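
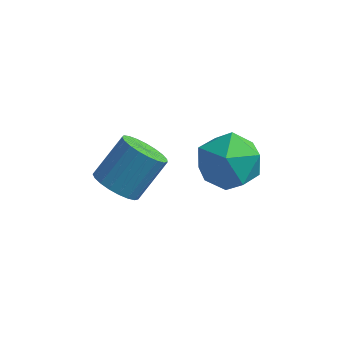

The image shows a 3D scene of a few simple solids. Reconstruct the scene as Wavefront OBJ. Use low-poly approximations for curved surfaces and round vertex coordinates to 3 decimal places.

v -0.384 -1.878 -2.824
v 0.035 -1.43 -3.413
v 0.622 -0.415 -2.225
v 0.204 -0.862 -1.636
v -0.277 -1.264 -3.402
v 0.311 -0.248 -2.214
v -0.607 -1.203 -3.291
v -0.019 -0.187 -2.102
v -0.898 -1.259 -3.099
v -0.311 -0.244 -1.91
v -1.101 -1.422 -2.859
v -0.513 -0.407 -1.671
v -1.179 -1.664 -2.614
v -0.592 -0.649 -1.425
v -1.12 -1.943 -2.404
v -0.532 -0.927 -1.216
v -0.934 -2.21 -2.268
v -0.346 -1.195 -1.08
v -0.652 -2.42 -2.228
v -0.065 -1.405 -1.039
v -0.324 -2.537 -2.29
v 0.263 -1.521 -1.102
v -0.007 -2.539 -2.446
v 0.581 -1.523 -1.257
v 0.246 -2.427 -2.666
v 0.833 -1.411 -1.478
v 0.389 -2.22 -2.914
v 0.977 -1.204 -1.726
v 0.399 -1.954 -3.146
v 0.987 -0.938 -1.958
v 0.274 -1.674 -3.323
v 0.861 -0.659 -2.135
v 2.912 -0.384 -1.871
v 3.448 -0.033 -0.895
v 2.632 -2.087 -1.105
v 3.168 -1.736 -0.129
v 2.126 -1.294 -0.414
v 2.299 -0.241 -0.888
v 3.781 -1.879 -1.112
v 3.954 -0.826 -1.586
v 3.985 -0.957 -0.426
v 2.962 -0.595 0.005
v 3.118 -1.525 -2.005
v 2.095 -1.163 -1.574
f 2 1 5
f 2 5 3
f 3 5 6
f 3 6 4
f 5 1 7
f 5 7 6
f 6 7 8
f 6 8 4
f 7 1 9
f 7 9 8
f 8 9 10
f 8 10 4
f 9 1 11
f 9 11 10
f 10 11 12
f 10 12 4
f 11 1 13
f 11 13 12
f 12 13 14
f 12 14 4
f 13 1 15
f 13 15 14
f 14 15 16
f 14 16 4
f 15 1 17
f 15 17 16
f 16 17 18
f 16 18 4
f 17 1 19
f 17 19 18
f 18 19 20
f 18 20 4
f 19 1 21
f 19 21 20
f 20 21 22
f 20 22 4
f 21 1 23
f 21 23 22
f 22 23 24
f 22 24 4
f 23 1 25
f 23 25 24
f 24 25 26
f 24 26 4
f 25 1 27
f 25 27 26
f 26 27 28
f 26 28 4
f 27 1 29
f 27 29 28
f 28 29 30
f 28 30 4
f 29 1 31
f 29 31 30
f 30 31 32
f 30 32 4
f 31 1 2
f 31 2 32
f 32 2 3
f 32 3 4
f 33 44 38
f 33 38 34
f 33 34 40
f 33 40 43
f 33 43 44
f 34 38 42
f 38 44 37
f 44 43 35
f 43 40 39
f 40 34 41
f 36 42 37
f 36 37 35
f 36 35 39
f 36 39 41
f 36 41 42
f 37 42 38
f 35 37 44
f 39 35 43
f 41 39 40
f 42 41 34



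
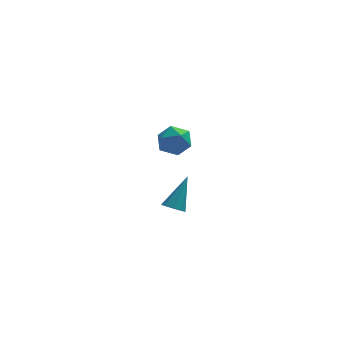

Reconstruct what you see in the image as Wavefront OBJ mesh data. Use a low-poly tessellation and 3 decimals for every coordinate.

v -1.497 -4.465 2.727
v -0.886 -4.593 2.511
v -0.683 -3.335 4.353
v -1.076 -4.17 2.312
v -1.513 -3.919 2.356
v -1.939 -3.988 2.617
v -2.107 -4.336 2.943
v -1.917 -4.759 3.142
v -1.481 -5.01 3.098
v -1.054 -4.942 2.837
v -1.81 3.393 3.37
v -1.243 3.47 2.438
v -0.617 2.25 4.002
v -0.05 2.327 3.07
v -0.096 3.179 3.754
v -0.834 3.886 3.363
v -1.026 1.834 3.077
v -1.764 2.541 2.686
v -0.758 2.507 2.257
v -0.184 3.338 2.675
v -1.676 2.382 3.765
v -1.102 3.213 4.183
f 2 1 4
f 2 4 3
f 4 1 5
f 4 5 3
f 5 1 6
f 5 6 3
f 6 1 7
f 6 7 3
f 7 1 8
f 7 8 3
f 8 1 9
f 8 9 3
f 9 1 10
f 9 10 3
f 10 1 2
f 10 2 3
f 11 22 16
f 11 16 12
f 11 12 18
f 11 18 21
f 11 21 22
f 12 16 20
f 16 22 15
f 22 21 13
f 21 18 17
f 18 12 19
f 14 20 15
f 14 15 13
f 14 13 17
f 14 17 19
f 14 19 20
f 15 20 16
f 13 15 22
f 17 13 21
f 19 17 18
f 20 19 12



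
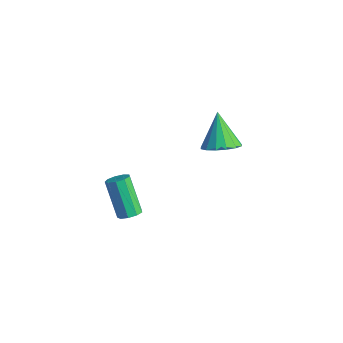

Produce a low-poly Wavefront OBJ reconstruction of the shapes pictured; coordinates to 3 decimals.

v -2.979 2.211 -1.381
v -2.242 1.9 -0.799
v -3.961 2.809 0.181
v -2.125 2.386 -0.912
v -2.238 2.825 -1.151
v -2.549 3.099 -1.452
v -2.975 3.136 -1.733
v -3.403 2.924 -1.921
v -3.717 2.522 -1.964
v -3.833 2.036 -1.851
v -3.721 1.596 -1.612
v -3.41 1.322 -1.311
v -2.983 1.285 -1.029
v -2.556 1.497 -0.842
v -2.129 -3.933 -1.653
v -1.779 -4.303 -1.356
v -2.92 -4.077 0.271
v -3.271 -3.707 -0.027
v -1.646 -3.924 -1.316
v -2.787 -3.698 0.311
v -1.739 -3.549 -1.433
v -2.88 -3.323 0.194
v -2.015 -3.354 -1.654
v -3.156 -3.128 -0.027
v -2.345 -3.43 -1.874
v -3.486 -3.204 -0.247
v -2.573 -3.741 -1.991
v -3.714 -3.515 -0.364
v -2.594 -4.142 -1.951
v -3.735 -3.916 -0.324
v -2.398 -4.445 -1.771
v -3.539 -4.219 -0.144
v -2.076 -4.509 -1.536
v -3.217 -4.283 0.091
f 2 1 4
f 2 4 3
f 4 1 5
f 4 5 3
f 5 1 6
f 5 6 3
f 6 1 7
f 6 7 3
f 7 1 8
f 7 8 3
f 8 1 9
f 8 9 3
f 9 1 10
f 9 10 3
f 10 1 11
f 10 11 3
f 11 1 12
f 11 12 3
f 12 1 13
f 12 13 3
f 13 1 14
f 13 14 3
f 14 1 2
f 14 2 3
f 16 15 19
f 16 19 17
f 17 19 20
f 17 20 18
f 19 15 21
f 19 21 20
f 20 21 22
f 20 22 18
f 21 15 23
f 21 23 22
f 22 23 24
f 22 24 18
f 23 15 25
f 23 25 24
f 24 25 26
f 24 26 18
f 25 15 27
f 25 27 26
f 26 27 28
f 26 28 18
f 27 15 29
f 27 29 28
f 28 29 30
f 28 30 18
f 29 15 31
f 29 31 30
f 30 31 32
f 30 32 18
f 31 15 33
f 31 33 32
f 32 33 34
f 32 34 18
f 33 15 16
f 33 16 34
f 34 16 17
f 34 17 18



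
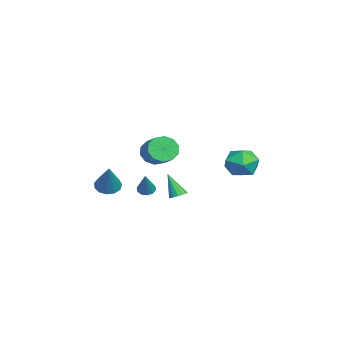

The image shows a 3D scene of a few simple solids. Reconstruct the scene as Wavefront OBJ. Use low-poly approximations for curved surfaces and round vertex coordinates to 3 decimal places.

v 1.172 0.596 -1.517
v 1.667 0.577 -1.358
v 0.708 0.024 -0.143
v 1.58 0.821 -1.286
v 1.384 1.005 -1.276
v 1.131 1.08 -1.33
v 0.889 1.024 -1.435
v 0.723 0.855 -1.562
v 0.678 0.616 -1.677
v 0.765 0.371 -1.749
v 0.961 0.187 -1.759
v 1.214 0.113 -1.705
v 1.455 0.168 -1.6
v 1.621 0.338 -1.473
v -1.719 4.809 -0.431
v -0.914 4.854 0.324
v -1.606 3.026 -0.444
v -0.801 3.071 0.311
v -1.834 3.346 0.588
v -1.903 4.448 0.596
v -0.617 3.432 -0.716
v -0.686 4.534 -0.708
v -0.233 4.003 0.147
v -0.985 3.95 0.953
v -1.535 3.93 -1.073
v -2.287 3.877 -0.267
v -2.481 -1.208 -2.516
v -2.169 -0.839 -2.735
v -1.499 -1.232 -1.164
v -2.402 -0.686 -2.563
v -2.665 -0.732 -2.373
v -2.857 -0.959 -2.237
v -2.906 -1.282 -2.208
v -2.792 -1.576 -2.296
v -2.559 -1.73 -2.468
v -2.296 -1.684 -2.658
v -2.104 -1.456 -2.794
v -2.055 -1.134 -2.823
v -0.626 -3.187 -1.508
v -0.011 -3.217 -1.936
v 0.546 -3.053 0.168
v -0.11 -2.808 -1.899
v -0.373 -2.519 -1.738
v -0.717 -2.442 -1.504
v -1.031 -2.602 -1.271
v -1.217 -2.947 -1.114
v -1.216 -3.368 -1.082
v -1.027 -3.732 -1.185
v -0.711 -3.922 -1.391
v -0.368 -3.879 -1.634
v -0.107 -3.616 -1.837
v 2.638 -0.555 2.154
v 3.089 -1.058 1.656
v 4.354 -0.609 2.347
v 3.902 -0.105 2.846
v 3.051 -0.596 1.424
v 4.316 -0.146 2.116
v 2.855 -0.117 1.471
v 4.12 0.333 2.163
v 2.576 0.194 1.779
v 3.841 0.644 2.471
v 2.321 0.219 2.231
v 3.586 0.669 2.922
v 2.186 -0.051 2.653
v 3.451 0.398 3.344
v 2.224 -0.514 2.884
v 3.489 -0.064 3.576
v 2.42 -0.993 2.837
v 3.685 -0.543 3.529
v 2.699 -1.304 2.529
v 3.964 -0.854 3.221
v 2.954 -1.329 2.078
v 4.219 -0.879 2.769
f 2 1 4
f 2 4 3
f 4 1 5
f 4 5 3
f 5 1 6
f 5 6 3
f 6 1 7
f 6 7 3
f 7 1 8
f 7 8 3
f 8 1 9
f 8 9 3
f 9 1 10
f 9 10 3
f 10 1 11
f 10 11 3
f 11 1 12
f 11 12 3
f 12 1 13
f 12 13 3
f 13 1 14
f 13 14 3
f 14 1 2
f 14 2 3
f 15 26 20
f 15 20 16
f 15 16 22
f 15 22 25
f 15 25 26
f 16 20 24
f 20 26 19
f 26 25 17
f 25 22 21
f 22 16 23
f 18 24 19
f 18 19 17
f 18 17 21
f 18 21 23
f 18 23 24
f 19 24 20
f 17 19 26
f 21 17 25
f 23 21 22
f 24 23 16
f 28 27 30
f 28 30 29
f 30 27 31
f 30 31 29
f 31 27 32
f 31 32 29
f 32 27 33
f 32 33 29
f 33 27 34
f 33 34 29
f 34 27 35
f 34 35 29
f 35 27 36
f 35 36 29
f 36 27 37
f 36 37 29
f 37 27 38
f 37 38 29
f 38 27 28
f 38 28 29
f 40 39 42
f 40 42 41
f 42 39 43
f 42 43 41
f 43 39 44
f 43 44 41
f 44 39 45
f 44 45 41
f 45 39 46
f 45 46 41
f 46 39 47
f 46 47 41
f 47 39 48
f 47 48 41
f 48 39 49
f 48 49 41
f 49 39 50
f 49 50 41
f 50 39 51
f 50 51 41
f 51 39 40
f 51 40 41
f 53 52 56
f 53 56 54
f 54 56 57
f 54 57 55
f 56 52 58
f 56 58 57
f 57 58 59
f 57 59 55
f 58 52 60
f 58 60 59
f 59 60 61
f 59 61 55
f 60 52 62
f 60 62 61
f 61 62 63
f 61 63 55
f 62 52 64
f 62 64 63
f 63 64 65
f 63 65 55
f 64 52 66
f 64 66 65
f 65 66 67
f 65 67 55
f 66 52 68
f 66 68 67
f 67 68 69
f 67 69 55
f 68 52 70
f 68 70 69
f 69 70 71
f 69 71 55
f 70 52 72
f 70 72 71
f 71 72 73
f 71 73 55
f 72 52 53
f 72 53 73
f 73 53 54
f 73 54 55



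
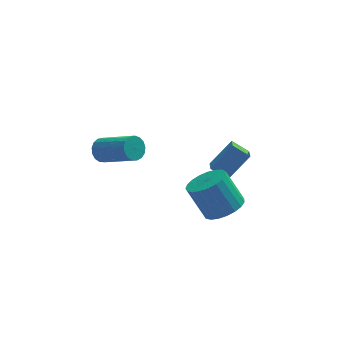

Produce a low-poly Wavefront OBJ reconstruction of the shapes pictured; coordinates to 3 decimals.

v -4.558 -0.589 0.725
v -4.032 -0.232 0.432
v -2.595 -1.474 1.503
v -3.122 -1.831 1.795
v -4.096 -0.063 0.715
v -2.659 -1.305 1.785
v -4.267 -0.015 0.999
v -2.83 -1.257 2.069
v -4.504 -0.098 1.221
v -3.067 -1.34 2.291
v -4.753 -0.294 1.329
v -3.316 -1.536 2.399
v -4.958 -0.557 1.299
v -3.521 -1.799 2.369
v -5.072 -0.828 1.137
v -3.635 -2.07 2.207
v -5.067 -1.044 0.881
v -3.63 -2.286 1.951
v -4.947 -1.155 0.589
v -3.51 -2.397 1.659
v -4.737 -1.137 0.328
v -3.3 -2.379 1.398
v -4.486 -0.994 0.158
v -3.049 -2.236 1.229
v -4.252 -0.758 0.118
v -2.815 -1.999 1.189
v -4.088 -0.483 0.217
v -2.651 -1.724 1.287
v 0.96 -3.145 -1.908
v 1.922 -2.905 -1.506
v 1.102 -2.356 0.129
v 0.14 -2.595 -0.272
v 1.803 -2.521 -1.695
v 0.983 -1.971 -0.06
v 1.537 -2.244 -1.921
v 0.718 -1.694 -0.286
v 1.172 -2.123 -2.145
v 0.352 -1.574 -0.509
v 0.77 -2.179 -2.327
v -0.049 -1.629 -0.692
v 0.401 -2.402 -2.437
v -0.418 -1.852 -0.802
v 0.129 -2.753 -2.456
v -0.691 -2.203 -0.821
v -0 -3.172 -2.38
v -0.82 -2.622 -0.744
v 0.037 -3.586 -2.222
v -0.783 -3.037 -0.586
v 0.234 -3.924 -2.009
v -0.586 -3.375 -0.374
v 0.556 -4.127 -1.78
v -0.264 -3.578 -0.144
v 0.948 -4.161 -1.572
v 0.129 -3.611 0.063
v 1.342 -4.018 -1.422
v 0.523 -3.469 0.213
v 1.67 -3.725 -1.357
v 0.851 -3.175 0.279
v 1.875 -3.331 -1.386
v 1.056 -2.782 0.249
v 1.805 2.2 -4.087
v 1.741 1.347 -3.748
v 0.963 2.515 -3.454
v 0.899 1.662 -3.115
v 2.961 2.638 -2.765
v 2.897 1.785 -2.426
v 2.119 2.953 -2.132
v 2.055 2.1 -1.793
f 2 1 5
f 2 5 3
f 3 5 6
f 3 6 4
f 5 1 7
f 5 7 6
f 6 7 8
f 6 8 4
f 7 1 9
f 7 9 8
f 8 9 10
f 8 10 4
f 9 1 11
f 9 11 10
f 10 11 12
f 10 12 4
f 11 1 13
f 11 13 12
f 12 13 14
f 12 14 4
f 13 1 15
f 13 15 14
f 14 15 16
f 14 16 4
f 15 1 17
f 15 17 16
f 16 17 18
f 16 18 4
f 17 1 19
f 17 19 18
f 18 19 20
f 18 20 4
f 19 1 21
f 19 21 20
f 20 21 22
f 20 22 4
f 21 1 23
f 21 23 22
f 22 23 24
f 22 24 4
f 23 1 25
f 23 25 24
f 24 25 26
f 24 26 4
f 25 1 27
f 25 27 26
f 26 27 28
f 26 28 4
f 27 1 2
f 27 2 28
f 28 2 3
f 28 3 4
f 30 29 33
f 30 33 31
f 31 33 34
f 31 34 32
f 33 29 35
f 33 35 34
f 34 35 36
f 34 36 32
f 35 29 37
f 35 37 36
f 36 37 38
f 36 38 32
f 37 29 39
f 37 39 38
f 38 39 40
f 38 40 32
f 39 29 41
f 39 41 40
f 40 41 42
f 40 42 32
f 41 29 43
f 41 43 42
f 42 43 44
f 42 44 32
f 43 29 45
f 43 45 44
f 44 45 46
f 44 46 32
f 45 29 47
f 45 47 46
f 46 47 48
f 46 48 32
f 47 29 49
f 47 49 48
f 48 49 50
f 48 50 32
f 49 29 51
f 49 51 50
f 50 51 52
f 50 52 32
f 51 29 53
f 51 53 52
f 52 53 54
f 52 54 32
f 53 29 55
f 53 55 54
f 54 55 56
f 54 56 32
f 55 29 57
f 55 57 56
f 56 57 58
f 56 58 32
f 57 29 59
f 57 59 58
f 58 59 60
f 58 60 32
f 59 29 30
f 59 30 60
f 60 30 31
f 60 31 32
f 62 64 61
f 65 62 61
f 61 64 63
f 63 65 61
f 62 68 64
f 66 62 65
f 66 68 62
f 64 68 63
f 67 65 63
f 63 68 67
f 67 66 65
f 68 66 67



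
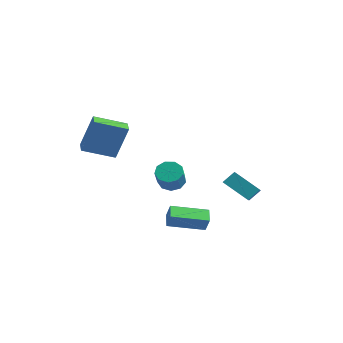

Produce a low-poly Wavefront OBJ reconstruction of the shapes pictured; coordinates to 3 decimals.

v -0.255 -2.197 -2.322
v 0.197 -2.286 -1.491
v -0.927 -1.691 -1.902
v -0.475 -1.78 -1.071
v 0.795 -0.48 -2.709
v 1.247 -0.569 -1.878
v 0.123 0.026 -2.289
v 0.575 -0.063 -1.458
v -4.26 -4.65 2.406
v -3.754 -4.16 4.448
v -5.077 -4.134 2.485
v -4.571 -3.644 4.527
v -3.349 -3.116 1.813
v -2.843 -2.626 3.855
v -4.166 -2.6 1.892
v -3.66 -2.11 3.934
v -2.836 0.156 -0.449
v -2.244 0.641 -0.529
v -1.452 -0.15 0.529
v -2.044 -0.636 0.609
v -2.57 0.816 -0.154
v -1.778 0.024 0.904
v -3.021 0.681 0.083
v -2.229 -0.111 1.14
v -3.385 0.301 0.071
v -2.593 -0.491 1.128
v -3.492 -0.148 -0.184
v -2.7 -0.939 0.873
v -3.292 -0.454 -0.563
v -2.5 -1.245 0.494
v -2.879 -0.475 -0.889
v -2.087 -1.266 0.169
v -2.445 -0.201 -1.008
v -1.653 -0.992 0.049
v -2.195 0.24 -0.866
v -1.402 -0.551 0.191
v -0.55 1.76 -0.264
v -0.346 2.387 0.379
v -1.665 2.778 -0.904
v -1.462 3.405 -0.262
v 0.702 2.455 -1.338
v 0.905 3.082 -0.696
v -0.414 3.473 -1.979
v -0.21 4.1 -1.336
f 2 4 1
f 5 2 1
f 1 4 3
f 3 5 1
f 2 8 4
f 6 2 5
f 6 8 2
f 4 8 3
f 7 5 3
f 3 8 7
f 7 6 5
f 8 6 7
f 10 12 9
f 13 10 9
f 9 12 11
f 11 13 9
f 10 16 12
f 14 10 13
f 14 16 10
f 12 16 11
f 15 13 11
f 11 16 15
f 15 14 13
f 16 14 15
f 18 17 21
f 18 21 19
f 19 21 22
f 19 22 20
f 21 17 23
f 21 23 22
f 22 23 24
f 22 24 20
f 23 17 25
f 23 25 24
f 24 25 26
f 24 26 20
f 25 17 27
f 25 27 26
f 26 27 28
f 26 28 20
f 27 17 29
f 27 29 28
f 28 29 30
f 28 30 20
f 29 17 31
f 29 31 30
f 30 31 32
f 30 32 20
f 31 17 33
f 31 33 32
f 32 33 34
f 32 34 20
f 33 17 35
f 33 35 34
f 34 35 36
f 34 36 20
f 35 17 18
f 35 18 36
f 36 18 19
f 36 19 20
f 38 40 37
f 41 38 37
f 37 40 39
f 39 41 37
f 38 44 40
f 42 38 41
f 42 44 38
f 40 44 39
f 43 41 39
f 39 44 43
f 43 42 41
f 44 42 43



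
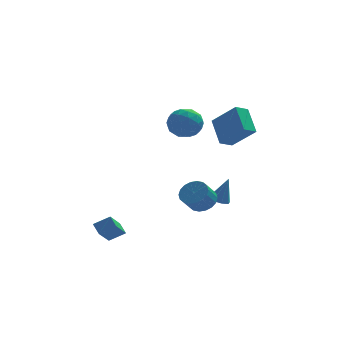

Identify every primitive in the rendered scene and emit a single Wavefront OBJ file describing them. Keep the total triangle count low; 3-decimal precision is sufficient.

v 0.281 0.505 4.151
v 0.688 1.024 3.253
v 1.012 -1.044 3.587
v 1.419 -0.525 2.689
v 1.831 -0.297 3.699
v 1.38 0.66 4.048
v 0.32 -0.68 2.792
v -0.131 0.277 3.141
v 0.713 0.292 2.413
v 1.647 0.528 2.974
v 0.053 -0.548 3.866
v 0.987 -0.312 4.427
v 0.42 0.901 3.751
v 1.28 -0.921 3.089
v 1.522 -0.787 3.682
v 1.761 -0.482 3.155
v 0.827 0.687 4.219
v 1.066 0.992 3.691
v 1.738 0.215 3.953
v 0.634 -1.012 3.149
v 0.873 -0.707 2.621
v -0.061 0.462 3.685
v 0.178 0.767 3.158
v -0.038 -0.235 2.887
v 0.674 0.775 2.73
v 1.104 -0.135 2.399
v 0.458 -0.227 2.459
v 0.193 0.336 2.664
v 1.223 0.914 3.059
v 1.653 0.004 2.728
v 1.895 0.137 3.322
v 1.63 0.7 3.527
v 1.238 0.484 2.566
v 0.047 -0.024 4.112
v 0.477 -0.934 3.781
v 0.07 -0.72 3.313
v -0.195 -0.157 3.518
v 0.596 0.115 4.441
v 1.026 -0.795 4.11
v 1.507 -0.356 4.176
v 1.242 0.207 4.381
v 0.462 -0.504 4.274
v 2.904 1.689 -3.4
v 3.426 1.279 -3.551
v 3.476 1.811 -1.76
v 3.538 1.781 -3.627
v 3.28 2.229 -3.571
v 2.801 2.361 -3.414
v 2.383 2.098 -3.248
v 2.271 1.596 -3.172
v 2.529 1.148 -3.228
v 3.008 1.017 -3.385
v 1.697 -2.337 -1.634
v 2.147 -3.078 -1.876
v 1.592 -3.704 -0.988
v 1.143 -2.963 -0.746
v 2.39 -2.911 -1.606
v 1.835 -3.537 -0.717
v 2.497 -2.63 -1.341
v 1.942 -3.255 -0.453
v 2.445 -2.29 -1.134
v 1.89 -2.916 -0.246
v 2.245 -1.96 -1.027
v 1.69 -2.586 -0.139
v 1.936 -1.705 -1.039
v 1.381 -2.331 -0.151
v 1.581 -1.575 -1.17
v 1.026 -2.201 -0.282
v 1.248 -1.596 -1.392
v 0.693 -2.222 -0.504
v 1.005 -1.763 -1.663
v 0.45 -2.389 -0.774
v 0.898 -2.045 -1.927
v 0.343 -2.67 -1.039
v 0.95 -2.384 -2.134
v 0.395 -3.01 -1.246
v 1.15 -2.714 -2.241
v 0.595 -3.34 -1.353
v 1.459 -2.969 -2.229
v 0.904 -3.595 -1.341
v 1.814 -3.099 -2.098
v 1.259 -3.725 -1.21
v -3.503 -1.464 -5.069
v -4.058 -2.845 -3.888
v -3.823 -0.903 -4.563
v -4.377 -2.285 -3.382
v -2.543 -1.395 -4.538
v -3.097 -2.777 -3.357
v -2.862 -0.835 -4.032
v -3.417 -2.216 -2.851
v 3.056 3.298 0.526
v 4.381 2.409 1.937
v 2.691 4.763 1.792
v 4.015 3.874 3.203
v 3.825 3.826 0.137
v 5.149 2.937 1.548
v 3.459 5.291 1.403
v 4.784 4.402 2.814
f 1 38 17
f 38 12 41
f 17 41 6
f 38 41 17
f 1 17 13
f 17 6 18
f 13 18 2
f 17 18 13
f 1 13 22
f 13 2 23
f 22 23 8
f 13 23 22
f 1 22 34
f 22 8 37
f 34 37 11
f 22 37 34
f 1 34 38
f 34 11 42
f 38 42 12
f 34 42 38
f 2 18 29
f 18 6 32
f 29 32 10
f 18 32 29
f 6 41 19
f 41 12 40
f 19 40 5
f 41 40 19
f 12 42 39
f 42 11 35
f 39 35 3
f 42 35 39
f 11 37 36
f 37 8 24
f 36 24 7
f 37 24 36
f 8 23 28
f 23 2 25
f 28 25 9
f 23 25 28
f 4 30 16
f 30 10 31
f 16 31 5
f 30 31 16
f 4 16 14
f 16 5 15
f 14 15 3
f 16 15 14
f 4 14 21
f 14 3 20
f 21 20 7
f 14 20 21
f 4 21 26
f 21 7 27
f 26 27 9
f 21 27 26
f 4 26 30
f 26 9 33
f 30 33 10
f 26 33 30
f 5 31 19
f 31 10 32
f 19 32 6
f 31 32 19
f 3 15 39
f 15 5 40
f 39 40 12
f 15 40 39
f 7 20 36
f 20 3 35
f 36 35 11
f 20 35 36
f 9 27 28
f 27 7 24
f 28 24 8
f 27 24 28
f 10 33 29
f 33 9 25
f 29 25 2
f 33 25 29
f 44 43 46
f 44 46 45
f 46 43 47
f 46 47 45
f 47 43 48
f 47 48 45
f 48 43 49
f 48 49 45
f 49 43 50
f 49 50 45
f 50 43 51
f 50 51 45
f 51 43 52
f 51 52 45
f 52 43 44
f 52 44 45
f 54 53 57
f 54 57 55
f 55 57 58
f 55 58 56
f 57 53 59
f 57 59 58
f 58 59 60
f 58 60 56
f 59 53 61
f 59 61 60
f 60 61 62
f 60 62 56
f 61 53 63
f 61 63 62
f 62 63 64
f 62 64 56
f 63 53 65
f 63 65 64
f 64 65 66
f 64 66 56
f 65 53 67
f 65 67 66
f 66 67 68
f 66 68 56
f 67 53 69
f 67 69 68
f 68 69 70
f 68 70 56
f 69 53 71
f 69 71 70
f 70 71 72
f 70 72 56
f 71 53 73
f 71 73 72
f 72 73 74
f 72 74 56
f 73 53 75
f 73 75 74
f 74 75 76
f 74 76 56
f 75 53 77
f 75 77 76
f 76 77 78
f 76 78 56
f 77 53 79
f 77 79 78
f 78 79 80
f 78 80 56
f 79 53 81
f 79 81 80
f 80 81 82
f 80 82 56
f 81 53 54
f 81 54 82
f 82 54 55
f 82 55 56
f 84 86 83
f 87 84 83
f 83 86 85
f 85 87 83
f 84 90 86
f 88 84 87
f 88 90 84
f 86 90 85
f 89 87 85
f 85 90 89
f 89 88 87
f 90 88 89
f 92 94 91
f 95 92 91
f 91 94 93
f 93 95 91
f 92 98 94
f 96 92 95
f 96 98 92
f 94 98 93
f 97 95 93
f 93 98 97
f 97 96 95
f 98 96 97



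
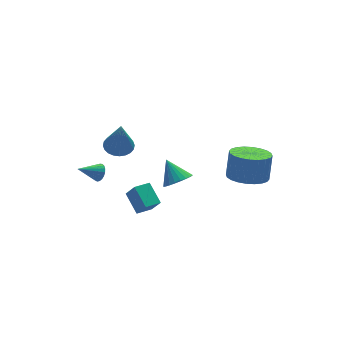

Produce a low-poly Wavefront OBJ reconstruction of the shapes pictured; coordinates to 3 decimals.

v -2.306 3.368 -1.076
v -2.063 3.757 -0.755
v -3.454 3.532 -0.404
v -2.147 3.885 -0.931
v -2.259 3.923 -1.132
v -2.379 3.865 -1.323
v -2.486 3.721 -1.471
v -2.562 3.516 -1.551
v -2.594 3.285 -1.549
v -2.576 3.069 -1.465
v -2.511 2.904 -1.313
v -2.411 2.82 -1.121
v -2.293 2.83 -0.921
v -2.176 2.933 -0.747
v -2.083 3.111 -0.631
v -2.027 3.334 -0.591
v -2.02 3.563 -0.635
v -2.076 1.425 2.672
v -1.333 1.71 2.753
v -2.124 1.015 4.568
v -1.503 1.967 2.804
v -1.76 2.141 2.835
v -2.065 2.206 2.841
v -2.372 2.153 2.822
v -2.634 1.988 2.779
v -2.81 1.737 2.721
v -2.875 1.439 2.655
v -2.819 1.139 2.591
v -2.649 0.882 2.54
v -2.392 0.708 2.509
v -2.086 0.643 2.503
v -1.78 0.697 2.523
v -1.518 0.861 2.565
v -1.341 1.112 2.623
v -1.276 1.41 2.689
v -1.896 -0.122 -1.767
v -1.658 -0.661 -0.863
v -1.929 1.034 -1.069
v -1.69 0.494 -0.165
v -0.97 0.006 -1.935
v -0.731 -0.534 -1.031
v -1.002 1.161 -1.237
v -0.764 0.622 -0.333
v 2.573 -3.539 2.142
v 3.431 -3.02 1.743
v 3.826 -2.601 3.139
v 2.967 -3.121 3.538
v 3.14 -2.716 1.735
v 3.535 -2.297 3.131
v 2.762 -2.537 1.788
v 3.157 -2.118 3.184
v 2.355 -2.511 1.895
v 2.75 -2.092 3.291
v 1.982 -2.641 2.04
v 2.377 -2.222 3.436
v 1.698 -2.908 2.2
v 2.093 -2.49 3.596
v 1.548 -3.271 2.352
v 1.942 -2.853 3.748
v 1.553 -3.675 2.471
v 1.948 -3.257 3.867
v 1.714 -4.059 2.541
v 2.109 -3.64 3.937
v 2.005 -4.363 2.549
v 2.4 -3.944 3.945
v 2.383 -4.542 2.496
v 2.778 -4.123 3.892
v 2.79 -4.568 2.389
v 3.185 -4.149 3.785
v 3.163 -4.438 2.244
v 3.558 -4.019 3.64
v 3.447 -4.17 2.084
v 3.842 -3.752 3.48
v 3.598 -3.807 1.932
v 3.992 -3.389 3.328
v 3.592 -3.403 1.813
v 3.987 -2.985 3.209
v 0.278 -0.512 0.314
v 0.952 -0.117 0.033
v 0.122 0.472 1.326
v 0.718 0.025 -0.14
v 0.418 0.085 -0.245
v 0.096 0.054 -0.265
v -0.198 -0.063 -0.196
v -0.42 -0.249 -0.05
v -0.535 -0.474 0.152
v -0.526 -0.706 0.378
v -0.395 -0.908 0.595
v -0.162 -1.049 0.769
v 0.139 -1.109 0.874
v 0.46 -1.078 0.893
v 0.754 -0.961 0.824
v 0.976 -0.775 0.678
v 1.091 -0.55 0.477
v 1.083 -0.318 0.25
f 2 1 4
f 2 4 3
f 4 1 5
f 4 5 3
f 5 1 6
f 5 6 3
f 6 1 7
f 6 7 3
f 7 1 8
f 7 8 3
f 8 1 9
f 8 9 3
f 9 1 10
f 9 10 3
f 10 1 11
f 10 11 3
f 11 1 12
f 11 12 3
f 12 1 13
f 12 13 3
f 13 1 14
f 13 14 3
f 14 1 15
f 14 15 3
f 15 1 16
f 15 16 3
f 16 1 17
f 16 17 3
f 17 1 2
f 17 2 3
f 19 18 21
f 19 21 20
f 21 18 22
f 21 22 20
f 22 18 23
f 22 23 20
f 23 18 24
f 23 24 20
f 24 18 25
f 24 25 20
f 25 18 26
f 25 26 20
f 26 18 27
f 26 27 20
f 27 18 28
f 27 28 20
f 28 18 29
f 28 29 20
f 29 18 30
f 29 30 20
f 30 18 31
f 30 31 20
f 31 18 32
f 31 32 20
f 32 18 33
f 32 33 20
f 33 18 34
f 33 34 20
f 34 18 35
f 34 35 20
f 35 18 19
f 35 19 20
f 37 39 36
f 40 37 36
f 36 39 38
f 38 40 36
f 37 43 39
f 41 37 40
f 41 43 37
f 39 43 38
f 42 40 38
f 38 43 42
f 42 41 40
f 43 41 42
f 45 44 48
f 45 48 46
f 46 48 49
f 46 49 47
f 48 44 50
f 48 50 49
f 49 50 51
f 49 51 47
f 50 44 52
f 50 52 51
f 51 52 53
f 51 53 47
f 52 44 54
f 52 54 53
f 53 54 55
f 53 55 47
f 54 44 56
f 54 56 55
f 55 56 57
f 55 57 47
f 56 44 58
f 56 58 57
f 57 58 59
f 57 59 47
f 58 44 60
f 58 60 59
f 59 60 61
f 59 61 47
f 60 44 62
f 60 62 61
f 61 62 63
f 61 63 47
f 62 44 64
f 62 64 63
f 63 64 65
f 63 65 47
f 64 44 66
f 64 66 65
f 65 66 67
f 65 67 47
f 66 44 68
f 66 68 67
f 67 68 69
f 67 69 47
f 68 44 70
f 68 70 69
f 69 70 71
f 69 71 47
f 70 44 72
f 70 72 71
f 71 72 73
f 71 73 47
f 72 44 74
f 72 74 73
f 73 74 75
f 73 75 47
f 74 44 76
f 74 76 75
f 75 76 77
f 75 77 47
f 76 44 45
f 76 45 77
f 77 45 46
f 77 46 47
f 79 78 81
f 79 81 80
f 81 78 82
f 81 82 80
f 82 78 83
f 82 83 80
f 83 78 84
f 83 84 80
f 84 78 85
f 84 85 80
f 85 78 86
f 85 86 80
f 86 78 87
f 86 87 80
f 87 78 88
f 87 88 80
f 88 78 89
f 88 89 80
f 89 78 90
f 89 90 80
f 90 78 91
f 90 91 80
f 91 78 92
f 91 92 80
f 92 78 93
f 92 93 80
f 93 78 94
f 93 94 80
f 94 78 95
f 94 95 80
f 95 78 79
f 95 79 80



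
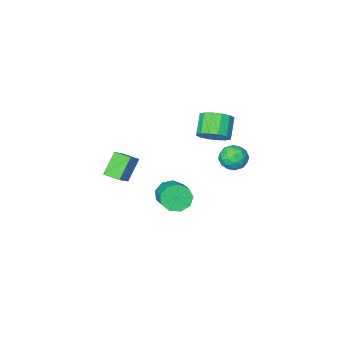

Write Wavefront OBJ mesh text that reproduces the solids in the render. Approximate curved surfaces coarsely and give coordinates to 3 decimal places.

v -2.563 1.225 3.319
v -1.872 0.468 3.218
v -2.606 -0.342 4.26
v -3.297 0.415 4.361
v -1.676 0.783 3.601
v -2.411 -0.027 4.643
v -1.718 1.216 3.909
v -2.453 0.407 4.95
v -1.986 1.652 4.058
v -2.721 0.843 5.1
v -2.409 1.974 4.01
v -3.144 1.164 5.051
v -2.873 2.094 3.776
v -3.608 1.285 4.818
v -3.254 1.982 3.42
v -3.988 1.172 4.462
v -3.449 1.667 3.037
v -4.184 0.857 4.079
v -3.407 1.233 2.73
v -4.142 0.424 3.771
v -3.139 0.797 2.58
v -3.874 -0.012 3.622
v -2.716 0.476 2.629
v -3.451 -0.334 3.67
v -2.252 0.355 2.862
v -2.987 -0.454 3.904
v 0.125 0.984 -0.787
v 0.434 0.457 -0.046
v 1.064 2.109 0.867
v 0.755 2.636 0.127
v 0.912 0.521 -0.491
v 1.542 2.173 0.422
v 1.023 0.801 -1.075
v 1.652 2.453 -0.161
v 0.713 1.167 -1.523
v 1.342 2.819 -0.61
v 0.128 1.448 -1.627
v 0.758 3.1 -0.714
v -0.458 1.511 -1.338
v 0.172 3.163 -0.424
v -0.771 1.328 -0.791
v -0.142 2.98 0.123
v -0.665 0.984 -0.242
v -0.035 2.636 0.672
v -0.189 0.64 0.052
v 0.441 2.292 0.966
v 2.395 1.301 3.224
v 3.319 1.974 4.1
v 3.337 1.684 1.937
v 4.261 2.357 2.814
v 2.919 0.423 3.346
v 3.843 1.096 4.223
v 3.861 0.806 2.06
v 4.785 1.479 2.936
v -3.908 2.245 1.028
v -3.267 1.718 0.573
v -4.493 0.982 1.667
v -3.852 0.455 1.212
v -3.579 1.035 1.908
v -3.218 1.816 1.513
v -4.542 0.884 0.727
v -4.181 1.665 0.332
v -3.659 0.877 0.387
v -3.064 0.971 1.116
v -4.696 1.729 1.124
v -4.101 1.823 1.853
v -3.537 2.092 0.745
v -4.223 0.608 1.495
v -4.063 0.949 1.905
v -3.686 0.639 1.637
v -3.507 2.15 1.297
v -3.131 1.84 1.029
v -3.314 1.439 1.814
v -4.629 0.86 1.211
v -4.253 0.55 0.943
v -4.074 2.061 0.603
v -3.697 1.751 0.335
v -4.446 1.261 0.426
v -3.39 1.288 0.367
v -3.734 0.546 0.743
v -4.139 0.798 0.458
v -3.927 1.257 0.226
v -3.04 1.343 0.796
v -3.384 0.601 1.172
v -3.223 0.942 1.581
v -3.011 1.401 1.349
v -3.271 0.849 0.687
v -4.376 2.099 1.068
v -4.72 1.357 1.444
v -4.749 1.299 0.891
v -4.537 1.758 0.659
v -4.026 2.154 1.497
v -4.37 1.412 1.873
v -3.833 1.443 2.014
v -3.621 1.902 1.782
v -4.489 1.851 1.553
f 2 1 5
f 2 5 3
f 3 5 6
f 3 6 4
f 5 1 7
f 5 7 6
f 6 7 8
f 6 8 4
f 7 1 9
f 7 9 8
f 8 9 10
f 8 10 4
f 9 1 11
f 9 11 10
f 10 11 12
f 10 12 4
f 11 1 13
f 11 13 12
f 12 13 14
f 12 14 4
f 13 1 15
f 13 15 14
f 14 15 16
f 14 16 4
f 15 1 17
f 15 17 16
f 16 17 18
f 16 18 4
f 17 1 19
f 17 19 18
f 18 19 20
f 18 20 4
f 19 1 21
f 19 21 20
f 20 21 22
f 20 22 4
f 21 1 23
f 21 23 22
f 22 23 24
f 22 24 4
f 23 1 25
f 23 25 24
f 24 25 26
f 24 26 4
f 25 1 2
f 25 2 26
f 26 2 3
f 26 3 4
f 28 27 31
f 28 31 29
f 29 31 32
f 29 32 30
f 31 27 33
f 31 33 32
f 32 33 34
f 32 34 30
f 33 27 35
f 33 35 34
f 34 35 36
f 34 36 30
f 35 27 37
f 35 37 36
f 36 37 38
f 36 38 30
f 37 27 39
f 37 39 38
f 38 39 40
f 38 40 30
f 39 27 41
f 39 41 40
f 40 41 42
f 40 42 30
f 41 27 43
f 41 43 42
f 42 43 44
f 42 44 30
f 43 27 45
f 43 45 44
f 44 45 46
f 44 46 30
f 45 27 28
f 45 28 46
f 46 28 29
f 46 29 30
f 48 50 47
f 51 48 47
f 47 50 49
f 49 51 47
f 48 54 50
f 52 48 51
f 52 54 48
f 50 54 49
f 53 51 49
f 49 54 53
f 53 52 51
f 54 52 53
f 55 92 71
f 92 66 95
f 71 95 60
f 92 95 71
f 55 71 67
f 71 60 72
f 67 72 56
f 71 72 67
f 55 67 76
f 67 56 77
f 76 77 62
f 67 77 76
f 55 76 88
f 76 62 91
f 88 91 65
f 76 91 88
f 55 88 92
f 88 65 96
f 92 96 66
f 88 96 92
f 56 72 83
f 72 60 86
f 83 86 64
f 72 86 83
f 60 95 73
f 95 66 94
f 73 94 59
f 95 94 73
f 66 96 93
f 96 65 89
f 93 89 57
f 96 89 93
f 65 91 90
f 91 62 78
f 90 78 61
f 91 78 90
f 62 77 82
f 77 56 79
f 82 79 63
f 77 79 82
f 58 84 70
f 84 64 85
f 70 85 59
f 84 85 70
f 58 70 68
f 70 59 69
f 68 69 57
f 70 69 68
f 58 68 75
f 68 57 74
f 75 74 61
f 68 74 75
f 58 75 80
f 75 61 81
f 80 81 63
f 75 81 80
f 58 80 84
f 80 63 87
f 84 87 64
f 80 87 84
f 59 85 73
f 85 64 86
f 73 86 60
f 85 86 73
f 57 69 93
f 69 59 94
f 93 94 66
f 69 94 93
f 61 74 90
f 74 57 89
f 90 89 65
f 74 89 90
f 63 81 82
f 81 61 78
f 82 78 62
f 81 78 82
f 64 87 83
f 87 63 79
f 83 79 56
f 87 79 83



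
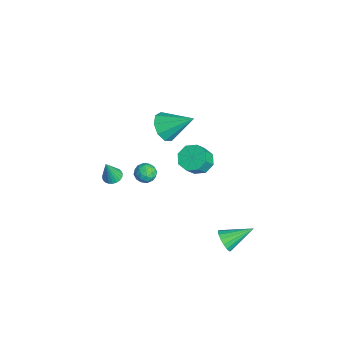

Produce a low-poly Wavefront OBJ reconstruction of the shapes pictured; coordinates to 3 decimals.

v 1.716 0.621 1.963
v 2.244 1.244 2.038
v 2.732 0.722 2.951
v 2.204 0.099 2.877
v 1.719 1.334 2.37
v 2.207 0.811 3.283
v 1.192 1.006 2.463
v 1.68 0.483 3.377
v 0.972 0.452 2.264
v 1.46 -0.07 3.178
v 1.188 -0.002 1.889
v 1.676 -0.524 2.802
v 1.713 -0.091 1.557
v 2.201 -0.614 2.47
v 2.24 0.237 1.463
v 2.728 -0.286 2.377
v 2.46 0.79 1.662
v 2.948 0.268 2.576
v -0.324 -0.796 3.191
v 0.548 -0.976 2.891
v 0.344 0.616 4.289
v 0.268 -0.544 2.506
v -0.29 -0.23 2.441
v -0.863 -0.181 2.728
v -1.185 -0.42 3.231
v -1.104 -0.835 3.715
v -0.658 -1.232 3.954
v -0.056 -1.425 3.836
v 0.42 -1.324 3.416
v -3.841 -3.075 -4.47
v -3.524 -2.584 -4.391
v -3.599 -3.465 -3.01
v -3.735 -2.51 -4.336
v -3.962 -2.522 -4.302
v -4.171 -2.619 -4.293
v -4.33 -2.784 -4.311
v -4.414 -2.994 -4.353
v -4.411 -3.217 -4.413
v -4.321 -3.417 -4.482
v -4.158 -3.566 -4.548
v -3.947 -3.639 -4.603
v -3.72 -3.627 -4.638
v -3.511 -3.531 -4.647
v -3.353 -3.365 -4.628
v -3.268 -3.155 -4.586
v -3.271 -2.933 -4.526
v -3.361 -2.732 -4.458
v 3.731 1.543 -3.332
v 4.051 1.266 -2.761
v 3.729 3.117 -2.568
v 4.308 1.363 -2.96
v 4.434 1.501 -3.244
v 4.398 1.648 -3.549
v 4.21 1.771 -3.803
v 3.911 1.842 -3.949
v 3.571 1.844 -3.954
v 3.268 1.777 -3.817
v 3.071 1.657 -3.568
v 3.024 1.51 -3.265
v 3.14 1.37 -2.977
v 3.391 1.271 -2.771
v 3.719 1.233 -2.693
v 1.581 -2.011 1.42
v 1.979 -1.69 1.807
v 1.941 -2.91 1.793
v 2.339 -2.589 2.18
v 1.707 -2.57 2.285
v 1.484 -2.015 2.054
v 2.436 -2.585 1.546
v 2.213 -2.03 1.315
v 2.508 -2.045 1.885
v 2.057 -2.036 2.341
v 1.863 -2.564 1.259
v 1.412 -2.555 1.715
v 1.748 -1.772 1.581
v 2.172 -2.828 2.019
v 1.8 -2.817 2.081
v 2.034 -2.629 2.308
v 1.457 -1.962 1.726
v 1.692 -1.774 1.953
v 1.531 -2.291 2.234
v 2.228 -2.826 1.647
v 2.463 -2.638 1.874
v 1.886 -1.971 1.292
v 2.12 -1.783 1.519
v 2.389 -2.309 1.366
v 2.293 -1.792 1.854
v 2.505 -2.32 2.073
v 2.562 -2.318 1.701
v 2.431 -1.991 1.565
v 2.028 -1.787 2.122
v 2.24 -2.315 2.342
v 1.868 -2.304 2.403
v 1.737 -1.977 2.267
v 2.339 -1.995 2.168
v 1.68 -2.285 1.258
v 1.892 -2.813 1.478
v 2.183 -2.623 1.333
v 2.052 -2.296 1.197
v 1.415 -2.28 1.527
v 1.627 -2.808 1.746
v 1.489 -2.609 2.035
v 1.358 -2.282 1.899
v 1.581 -2.605 1.432
f 2 1 5
f 2 5 3
f 3 5 6
f 3 6 4
f 5 1 7
f 5 7 6
f 6 7 8
f 6 8 4
f 7 1 9
f 7 9 8
f 8 9 10
f 8 10 4
f 9 1 11
f 9 11 10
f 10 11 12
f 10 12 4
f 11 1 13
f 11 13 12
f 12 13 14
f 12 14 4
f 13 1 15
f 13 15 14
f 14 15 16
f 14 16 4
f 15 1 17
f 15 17 16
f 16 17 18
f 16 18 4
f 17 1 2
f 17 2 18
f 18 2 3
f 18 3 4
f 20 19 22
f 20 22 21
f 22 19 23
f 22 23 21
f 23 19 24
f 23 24 21
f 24 19 25
f 24 25 21
f 25 19 26
f 25 26 21
f 26 19 27
f 26 27 21
f 27 19 28
f 27 28 21
f 28 19 29
f 28 29 21
f 29 19 20
f 29 20 21
f 31 30 33
f 31 33 32
f 33 30 34
f 33 34 32
f 34 30 35
f 34 35 32
f 35 30 36
f 35 36 32
f 36 30 37
f 36 37 32
f 37 30 38
f 37 38 32
f 38 30 39
f 38 39 32
f 39 30 40
f 39 40 32
f 40 30 41
f 40 41 32
f 41 30 42
f 41 42 32
f 42 30 43
f 42 43 32
f 43 30 44
f 43 44 32
f 44 30 45
f 44 45 32
f 45 30 46
f 45 46 32
f 46 30 47
f 46 47 32
f 47 30 31
f 47 31 32
f 49 48 51
f 49 51 50
f 51 48 52
f 51 52 50
f 52 48 53
f 52 53 50
f 53 48 54
f 53 54 50
f 54 48 55
f 54 55 50
f 55 48 56
f 55 56 50
f 56 48 57
f 56 57 50
f 57 48 58
f 57 58 50
f 58 48 59
f 58 59 50
f 59 48 60
f 59 60 50
f 60 48 61
f 60 61 50
f 61 48 62
f 61 62 50
f 62 48 49
f 62 49 50
f 63 100 79
f 100 74 103
f 79 103 68
f 100 103 79
f 63 79 75
f 79 68 80
f 75 80 64
f 79 80 75
f 63 75 84
f 75 64 85
f 84 85 70
f 75 85 84
f 63 84 96
f 84 70 99
f 96 99 73
f 84 99 96
f 63 96 100
f 96 73 104
f 100 104 74
f 96 104 100
f 64 80 91
f 80 68 94
f 91 94 72
f 80 94 91
f 68 103 81
f 103 74 102
f 81 102 67
f 103 102 81
f 74 104 101
f 104 73 97
f 101 97 65
f 104 97 101
f 73 99 98
f 99 70 86
f 98 86 69
f 99 86 98
f 70 85 90
f 85 64 87
f 90 87 71
f 85 87 90
f 66 92 78
f 92 72 93
f 78 93 67
f 92 93 78
f 66 78 76
f 78 67 77
f 76 77 65
f 78 77 76
f 66 76 83
f 76 65 82
f 83 82 69
f 76 82 83
f 66 83 88
f 83 69 89
f 88 89 71
f 83 89 88
f 66 88 92
f 88 71 95
f 92 95 72
f 88 95 92
f 67 93 81
f 93 72 94
f 81 94 68
f 93 94 81
f 65 77 101
f 77 67 102
f 101 102 74
f 77 102 101
f 69 82 98
f 82 65 97
f 98 97 73
f 82 97 98
f 71 89 90
f 89 69 86
f 90 86 70
f 89 86 90
f 72 95 91
f 95 71 87
f 91 87 64
f 95 87 91



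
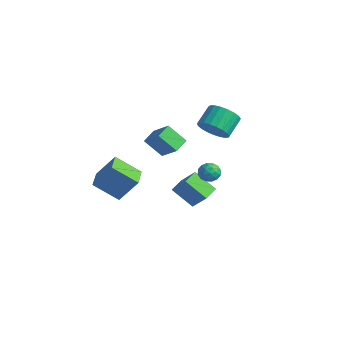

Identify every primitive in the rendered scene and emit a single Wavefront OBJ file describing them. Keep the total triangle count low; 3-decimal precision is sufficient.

v 0.613 0.485 -1.303
v 1.674 0.699 -0.084
v 0.198 1.543 -1.127
v 1.258 1.756 0.092
v 1.802 1.144 -2.452
v 2.862 1.357 -1.233
v 1.386 2.201 -2.276
v 2.447 2.415 -1.057
v 3.092 1.792 1.186
v 3.478 1.714 1.808
v 3.202 0.626 0.972
v 3.588 0.548 1.594
v 2.87 0.707 1.624
v 2.802 1.428 1.756
v 3.878 0.912 1.024
v 3.81 1.633 1.156
v 3.964 1.171 1.708
v 3.34 1.044 2.079
v 3.34 1.296 0.701
v 2.716 1.169 1.072
v 3.275 1.856 1.516
v 3.405 0.484 1.264
v 2.983 0.578 1.282
v 3.209 0.532 1.647
v 2.878 1.687 1.485
v 3.105 1.641 1.851
v 2.747 1.049 1.742
v 3.575 0.699 0.929
v 3.802 0.653 1.295
v 3.471 1.808 1.133
v 3.697 1.762 1.498
v 3.933 1.291 1.038
v 3.787 1.49 1.823
v 3.852 0.805 1.697
v 4.023 1.019 1.362
v 3.983 1.442 1.44
v 3.421 1.416 2.04
v 3.486 0.73 1.915
v 3.064 0.824 1.932
v 3.024 1.247 2.01
v 3.707 1.096 1.982
v 3.194 1.61 0.865
v 3.259 0.924 0.74
v 3.656 1.093 0.77
v 3.616 1.516 0.848
v 2.828 1.535 1.083
v 2.893 0.85 0.957
v 2.697 0.898 1.34
v 2.657 1.321 1.418
v 2.973 1.244 0.798
v 0.505 -0.162 1.923
v -0.356 -0.848 3.056
v 0.158 0.827 2.257
v -0.703 0.141 3.391
v 1.803 -0.061 2.969
v 0.942 -0.747 4.103
v 1.456 0.928 3.304
v 0.595 0.242 4.437
v 0.973 3.372 3.055
v 1.682 3.037 3.812
v 1.296 4.233 4.702
v 0.587 4.568 3.945
v 1.938 3.31 3.557
v 1.553 4.506 4.447
v 2.028 3.593 3.215
v 1.642 4.79 4.105
v 1.935 3.838 2.845
v 1.55 5.035 3.735
v 1.676 4.003 2.512
v 1.29 5.199 3.401
v 1.295 4.058 2.272
v 0.91 5.254 3.162
v 0.859 3.995 2.168
v 0.473 5.191 3.058
v 0.442 3.824 2.217
v 0.056 5.02 3.107
v 0.117 3.575 2.412
v -0.269 4.771 3.301
v -0.06 3.29 2.717
v -0.446 4.487 3.607
v -0.059 3.02 3.081
v -0.444 4.216 3.971
v 0.121 2.811 3.44
v -0.264 4.007 4.33
v 0.449 2.698 3.733
v 0.063 3.895 4.623
v 0.866 2.703 3.909
v 0.481 3.899 4.799
v 1.303 2.822 3.937
v 0.917 4.019 4.827
v -0.268 -2.546 -0.425
v -1.39 -3.641 0.752
v 0.468 -1.67 1.092
v -0.654 -2.764 2.269
v 0.874 -3.636 -0.349
v -0.248 -4.73 0.828
v 1.61 -2.759 1.168
v 0.488 -3.854 2.345
f 2 4 1
f 5 2 1
f 1 4 3
f 3 5 1
f 2 8 4
f 6 2 5
f 6 8 2
f 4 8 3
f 7 5 3
f 3 8 7
f 7 6 5
f 8 6 7
f 9 46 25
f 46 20 49
f 25 49 14
f 46 49 25
f 9 25 21
f 25 14 26
f 21 26 10
f 25 26 21
f 9 21 30
f 21 10 31
f 30 31 16
f 21 31 30
f 9 30 42
f 30 16 45
f 42 45 19
f 30 45 42
f 9 42 46
f 42 19 50
f 46 50 20
f 42 50 46
f 10 26 37
f 26 14 40
f 37 40 18
f 26 40 37
f 14 49 27
f 49 20 48
f 27 48 13
f 49 48 27
f 20 50 47
f 50 19 43
f 47 43 11
f 50 43 47
f 19 45 44
f 45 16 32
f 44 32 15
f 45 32 44
f 16 31 36
f 31 10 33
f 36 33 17
f 31 33 36
f 12 38 24
f 38 18 39
f 24 39 13
f 38 39 24
f 12 24 22
f 24 13 23
f 22 23 11
f 24 23 22
f 12 22 29
f 22 11 28
f 29 28 15
f 22 28 29
f 12 29 34
f 29 15 35
f 34 35 17
f 29 35 34
f 12 34 38
f 34 17 41
f 38 41 18
f 34 41 38
f 13 39 27
f 39 18 40
f 27 40 14
f 39 40 27
f 11 23 47
f 23 13 48
f 47 48 20
f 23 48 47
f 15 28 44
f 28 11 43
f 44 43 19
f 28 43 44
f 17 35 36
f 35 15 32
f 36 32 16
f 35 32 36
f 18 41 37
f 41 17 33
f 37 33 10
f 41 33 37
f 52 54 51
f 55 52 51
f 51 54 53
f 53 55 51
f 52 58 54
f 56 52 55
f 56 58 52
f 54 58 53
f 57 55 53
f 53 58 57
f 57 56 55
f 58 56 57
f 60 59 63
f 60 63 61
f 61 63 64
f 61 64 62
f 63 59 65
f 63 65 64
f 64 65 66
f 64 66 62
f 65 59 67
f 65 67 66
f 66 67 68
f 66 68 62
f 67 59 69
f 67 69 68
f 68 69 70
f 68 70 62
f 69 59 71
f 69 71 70
f 70 71 72
f 70 72 62
f 71 59 73
f 71 73 72
f 72 73 74
f 72 74 62
f 73 59 75
f 73 75 74
f 74 75 76
f 74 76 62
f 75 59 77
f 75 77 76
f 76 77 78
f 76 78 62
f 77 59 79
f 77 79 78
f 78 79 80
f 78 80 62
f 79 59 81
f 79 81 80
f 80 81 82
f 80 82 62
f 81 59 83
f 81 83 82
f 82 83 84
f 82 84 62
f 83 59 85
f 83 85 84
f 84 85 86
f 84 86 62
f 85 59 87
f 85 87 86
f 86 87 88
f 86 88 62
f 87 59 89
f 87 89 88
f 88 89 90
f 88 90 62
f 89 59 60
f 89 60 90
f 90 60 61
f 90 61 62
f 92 94 91
f 95 92 91
f 91 94 93
f 93 95 91
f 92 98 94
f 96 92 95
f 96 98 92
f 94 98 93
f 97 95 93
f 93 98 97
f 97 96 95
f 98 96 97



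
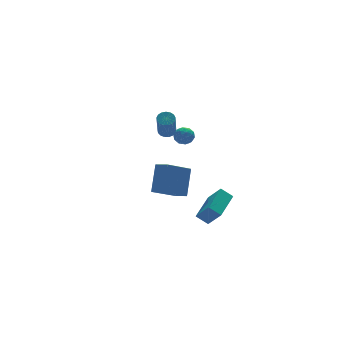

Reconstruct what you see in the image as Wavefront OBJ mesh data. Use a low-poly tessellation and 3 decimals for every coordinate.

v 3.871 1.075 2.341
v 4.171 0.567 2.642
v 2.929 0.753 2.738
v 3.229 0.245 3.039
v 3.338 0.865 3.246
v 3.92 1.064 3.001
v 3.18 0.256 2.379
v 3.762 0.455 2.134
v 3.745 0.061 2.666
v 3.842 0.438 3.202
v 3.258 0.882 2.178
v 3.355 1.259 2.714
v 4.104 0.849 2.457
v 2.996 0.471 2.923
v 3.06 0.835 3.045
v 3.237 0.537 3.222
v 3.956 1.141 2.668
v 4.133 0.843 2.845
v 3.642 1.018 3.2
v 2.967 0.477 2.535
v 3.144 0.179 2.712
v 3.863 0.783 2.158
v 4.04 0.485 2.335
v 3.458 0.302 2.18
v 4.03 0.254 2.648
v 3.476 0.064 2.881
v 3.447 0.071 2.493
v 3.789 0.188 2.349
v 4.087 0.475 2.963
v 3.533 0.286 3.196
v 3.597 0.65 3.318
v 3.939 0.767 3.174
v 3.836 0.177 2.977
v 3.567 1.034 2.184
v 3.013 0.845 2.417
v 3.161 0.553 2.206
v 3.503 0.67 2.062
v 3.624 1.256 2.499
v 3.07 1.066 2.732
v 3.311 1.132 3.031
v 3.653 1.249 2.887
v 3.264 1.143 2.403
v 4.097 4.089 1.449
v 4.62 4.11 1.648
v 4.046 3.032 3.27
v 3.523 3.011 3.071
v 4.503 4.328 1.751
v 3.93 3.25 3.373
v 4.293 4.491 1.786
v 3.72 3.413 3.408
v 4.038 4.562 1.743
v 3.465 3.484 3.365
v 3.797 4.525 1.633
v 3.223 3.447 3.255
v 3.624 4.388 1.481
v 3.051 3.31 3.102
v 3.56 4.182 1.321
v 2.986 3.104 2.943
v 3.618 3.955 1.191
v 3.045 2.877 2.813
v 3.786 3.759 1.12
v 3.213 2.681 2.742
v 4.026 3.638 1.124
v 3.452 2.56 2.746
v 4.281 3.621 1.203
v 3.708 2.543 2.825
v 4.494 3.711 1.338
v 3.921 2.633 2.96
v 4.617 3.887 1.499
v 4.043 2.809 3.121
v 2.586 -1.671 -0.911
v 0.927 -2.028 0.008
v 2.232 -0.835 -1.225
v 0.573 -1.193 -0.305
v 3.287 -0.767 0.705
v 1.628 -1.125 1.625
v 2.933 0.068 0.392
v 1.274 -0.289 1.311
v 2.061 -3.842 -1.309
v 2.457 -4.624 -0.295
v 3.519 -2.495 -0.84
v 3.915 -3.277 0.174
v 2.625 -4.263 -1.854
v 3.021 -5.045 -0.84
v 4.083 -2.916 -1.385
v 4.479 -3.698 -0.371
f 1 38 17
f 38 12 41
f 17 41 6
f 38 41 17
f 1 17 13
f 17 6 18
f 13 18 2
f 17 18 13
f 1 13 22
f 13 2 23
f 22 23 8
f 13 23 22
f 1 22 34
f 22 8 37
f 34 37 11
f 22 37 34
f 1 34 38
f 34 11 42
f 38 42 12
f 34 42 38
f 2 18 29
f 18 6 32
f 29 32 10
f 18 32 29
f 6 41 19
f 41 12 40
f 19 40 5
f 41 40 19
f 12 42 39
f 42 11 35
f 39 35 3
f 42 35 39
f 11 37 36
f 37 8 24
f 36 24 7
f 37 24 36
f 8 23 28
f 23 2 25
f 28 25 9
f 23 25 28
f 4 30 16
f 30 10 31
f 16 31 5
f 30 31 16
f 4 16 14
f 16 5 15
f 14 15 3
f 16 15 14
f 4 14 21
f 14 3 20
f 21 20 7
f 14 20 21
f 4 21 26
f 21 7 27
f 26 27 9
f 21 27 26
f 4 26 30
f 26 9 33
f 30 33 10
f 26 33 30
f 5 31 19
f 31 10 32
f 19 32 6
f 31 32 19
f 3 15 39
f 15 5 40
f 39 40 12
f 15 40 39
f 7 20 36
f 20 3 35
f 36 35 11
f 20 35 36
f 9 27 28
f 27 7 24
f 28 24 8
f 27 24 28
f 10 33 29
f 33 9 25
f 29 25 2
f 33 25 29
f 44 43 47
f 44 47 45
f 45 47 48
f 45 48 46
f 47 43 49
f 47 49 48
f 48 49 50
f 48 50 46
f 49 43 51
f 49 51 50
f 50 51 52
f 50 52 46
f 51 43 53
f 51 53 52
f 52 53 54
f 52 54 46
f 53 43 55
f 53 55 54
f 54 55 56
f 54 56 46
f 55 43 57
f 55 57 56
f 56 57 58
f 56 58 46
f 57 43 59
f 57 59 58
f 58 59 60
f 58 60 46
f 59 43 61
f 59 61 60
f 60 61 62
f 60 62 46
f 61 43 63
f 61 63 62
f 62 63 64
f 62 64 46
f 63 43 65
f 63 65 64
f 64 65 66
f 64 66 46
f 65 43 67
f 65 67 66
f 66 67 68
f 66 68 46
f 67 43 69
f 67 69 68
f 68 69 70
f 68 70 46
f 69 43 44
f 69 44 70
f 70 44 45
f 70 45 46
f 72 74 71
f 75 72 71
f 71 74 73
f 73 75 71
f 72 78 74
f 76 72 75
f 76 78 72
f 74 78 73
f 77 75 73
f 73 78 77
f 77 76 75
f 78 76 77
f 80 82 79
f 83 80 79
f 79 82 81
f 81 83 79
f 80 86 82
f 84 80 83
f 84 86 80
f 82 86 81
f 85 83 81
f 81 86 85
f 85 84 83
f 86 84 85



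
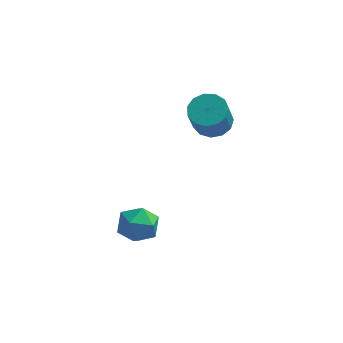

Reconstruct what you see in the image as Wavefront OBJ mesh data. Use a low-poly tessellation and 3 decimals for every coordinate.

v 1.051 -0.334 -0.723
v 1.527 -0.991 -0.601
v 0.253 -0.729 0.261
v 0.729 -1.386 0.383
v 1.008 -0.637 0.568
v 1.501 -0.393 -0.04
v 0.279 -1.327 -0.3
v 0.772 -1.083 -0.908
v 1.05 -1.605 -0.339
v 1.5 -1.178 0.197
v 0.28 -0.542 -0.537
v 0.73 -0.115 -0.001
v 2.835 2.095 3.322
v 3.535 2.225 3.426
v 3.486 1.576 4.563
v 2.785 1.445 4.458
v 3.335 2.535 3.595
v 3.285 1.886 4.731
v 2.975 2.705 3.676
v 2.926 2.056 4.813
v 2.572 2.681 3.645
v 2.522 2.032 4.782
v 2.251 2.471 3.512
v 2.202 1.822 4.648
v 2.116 2.142 3.317
v 2.067 1.493 4.454
v 2.209 1.797 3.125
v 2.16 1.148 4.261
v 2.501 1.547 2.994
v 2.451 0.898 4.131
v 2.898 1.471 2.968
v 2.849 0.821 4.105
v 3.276 1.592 3.054
v 3.226 0.943 4.191
v 3.513 1.874 3.225
v 3.464 1.224 4.362
f 1 12 6
f 1 6 2
f 1 2 8
f 1 8 11
f 1 11 12
f 2 6 10
f 6 12 5
f 12 11 3
f 11 8 7
f 8 2 9
f 4 10 5
f 4 5 3
f 4 3 7
f 4 7 9
f 4 9 10
f 5 10 6
f 3 5 12
f 7 3 11
f 9 7 8
f 10 9 2
f 14 13 17
f 14 17 15
f 15 17 18
f 15 18 16
f 17 13 19
f 17 19 18
f 18 19 20
f 18 20 16
f 19 13 21
f 19 21 20
f 20 21 22
f 20 22 16
f 21 13 23
f 21 23 22
f 22 23 24
f 22 24 16
f 23 13 25
f 23 25 24
f 24 25 26
f 24 26 16
f 25 13 27
f 25 27 26
f 26 27 28
f 26 28 16
f 27 13 29
f 27 29 28
f 28 29 30
f 28 30 16
f 29 13 31
f 29 31 30
f 30 31 32
f 30 32 16
f 31 13 33
f 31 33 32
f 32 33 34
f 32 34 16
f 33 13 35
f 33 35 34
f 34 35 36
f 34 36 16
f 35 13 14
f 35 14 36
f 36 14 15
f 36 15 16



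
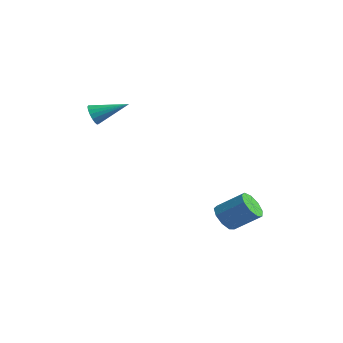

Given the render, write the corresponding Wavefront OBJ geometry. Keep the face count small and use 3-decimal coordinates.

v -2.184 -3.199 2.03
v -1.824 -3.257 1.566
v -1.116 -2.021 2.71
v -2.002 -3.052 1.488
v -2.221 -2.88 1.535
v -2.432 -2.781 1.695
v -2.586 -2.778 1.931
v -2.648 -2.872 2.191
v -2.604 -3.04 2.413
v -2.463 -3.245 2.547
v -2.259 -3.44 2.563
v -2.038 -3.579 2.457
v -1.85 -3.631 2.252
v -1.738 -3.584 1.997
v -1.729 -3.449 1.749
v 1.979 0.923 -4.098
v 2.403 1.134 -4.731
v 3.385 1.908 -3.814
v 2.961 1.697 -3.182
v 2.021 1.504 -4.633
v 3.003 2.277 -3.716
v 1.619 1.601 -4.285
v 2.601 2.375 -3.368
v 1.386 1.382 -3.849
v 2.368 2.155 -2.933
v 1.43 0.948 -3.531
v 2.412 1.721 -2.614
v 1.731 0.502 -3.477
v 2.713 1.276 -2.561
v 2.148 0.254 -3.715
v 3.13 1.027 -2.798
v 2.486 0.319 -4.131
v 3.468 1.092 -3.215
v 2.587 0.666 -4.533
v 3.569 1.44 -3.616
f 2 1 4
f 2 4 3
f 4 1 5
f 4 5 3
f 5 1 6
f 5 6 3
f 6 1 7
f 6 7 3
f 7 1 8
f 7 8 3
f 8 1 9
f 8 9 3
f 9 1 10
f 9 10 3
f 10 1 11
f 10 11 3
f 11 1 12
f 11 12 3
f 12 1 13
f 12 13 3
f 13 1 14
f 13 14 3
f 14 1 15
f 14 15 3
f 15 1 2
f 15 2 3
f 17 16 20
f 17 20 18
f 18 20 21
f 18 21 19
f 20 16 22
f 20 22 21
f 21 22 23
f 21 23 19
f 22 16 24
f 22 24 23
f 23 24 25
f 23 25 19
f 24 16 26
f 24 26 25
f 25 26 27
f 25 27 19
f 26 16 28
f 26 28 27
f 27 28 29
f 27 29 19
f 28 16 30
f 28 30 29
f 29 30 31
f 29 31 19
f 30 16 32
f 30 32 31
f 31 32 33
f 31 33 19
f 32 16 34
f 32 34 33
f 33 34 35
f 33 35 19
f 34 16 17
f 34 17 35
f 35 17 18
f 35 18 19



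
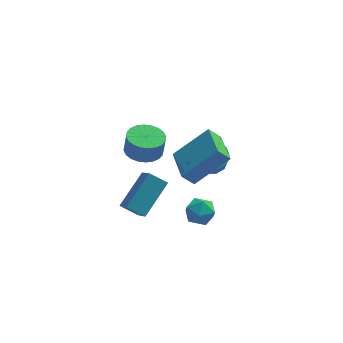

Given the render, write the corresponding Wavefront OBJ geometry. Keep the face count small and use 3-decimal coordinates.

v -1.107 -2.256 2.85
v -1.672 -2.292 3.498
v -1.311 -0.52 2.771
v -1.875 -0.556 3.419
v 0.495 -2.004 4.261
v -0.069 -2.04 4.909
v 0.292 -0.268 4.182
v -0.273 -0.304 4.83
v -2.955 2.053 1.259
v -2.117 2.419 1.157
v -1.987 2.413 2.199
v -2.825 2.047 2.301
v -2.32 2.714 1.184
v -2.19 2.708 2.226
v -2.619 2.909 1.222
v -2.489 2.902 2.264
v -2.969 2.973 1.266
v -2.84 2.967 2.308
v -3.317 2.897 1.309
v -3.188 2.891 2.351
v -3.61 2.693 1.344
v -3.481 2.686 2.386
v -3.804 2.391 1.367
v -3.674 2.385 2.409
v -3.868 2.038 1.372
v -3.738 2.032 2.414
v -3.793 1.687 1.361
v -3.663 1.681 2.403
v -3.59 1.392 1.334
v -3.46 1.386 2.376
v -3.291 1.198 1.296
v -3.161 1.191 2.338
v -2.94 1.133 1.252
v -2.811 1.127 2.294
v -2.592 1.209 1.209
v -2.463 1.203 2.251
v -2.299 1.414 1.174
v -2.17 1.407 2.216
v -2.106 1.715 1.151
v -1.976 1.709 2.193
v -2.042 2.068 1.146
v -1.912 2.062 2.188
v -0.394 0.973 -2.314
v 0.109 0.331 -2.4
v -1.149 0.269 -1.48
v -0.646 -0.373 -1.566
v -0.39 0.298 -1.171
v 0.077 0.733 -1.686
v -1.117 -0.133 -2.194
v -0.65 0.302 -2.709
v -0.338 -0.353 -2.326
v 0.112 -0.086 -1.694
v -1.152 0.686 -2.186
v -0.702 0.953 -1.554
v -3.292 -2.522 0.964
v -4.089 -2.23 1.453
v -3.521 -1.425 -0.063
v -4.318 -1.133 0.427
v -2.162 -1.267 2.053
v -2.959 -0.975 2.543
v -2.391 -0.17 1.027
v -3.188 0.122 1.516
v 0.342 3.43 -1.203
v 0.933 2.952 -1.483
v 0.929 2.392 -0.537
v 0.338 2.87 -0.257
v 1.146 3.342 -1.252
v 1.141 2.782 -0.305
v 1.052 3.765 -1.002
v 1.047 3.205 -0.055
v 0.686 4.06 -0.829
v 0.682 3.5 0.118
v 0.19 4.115 -0.799
v 0.185 3.555 0.148
v -0.249 3.908 -0.923
v -0.253 3.348 0.023
v -0.461 3.518 -1.155
v -0.466 2.958 -0.208
v -0.367 3.095 -1.405
v -0.372 2.535 -0.458
v -0.002 2.8 -1.578
v -0.006 2.24 -0.631
v 0.495 2.745 -1.608
v 0.49 2.185 -0.661
f 2 4 1
f 5 2 1
f 1 4 3
f 3 5 1
f 2 8 4
f 6 2 5
f 6 8 2
f 4 8 3
f 7 5 3
f 3 8 7
f 7 6 5
f 8 6 7
f 10 9 13
f 10 13 11
f 11 13 14
f 11 14 12
f 13 9 15
f 13 15 14
f 14 15 16
f 14 16 12
f 15 9 17
f 15 17 16
f 16 17 18
f 16 18 12
f 17 9 19
f 17 19 18
f 18 19 20
f 18 20 12
f 19 9 21
f 19 21 20
f 20 21 22
f 20 22 12
f 21 9 23
f 21 23 22
f 22 23 24
f 22 24 12
f 23 9 25
f 23 25 24
f 24 25 26
f 24 26 12
f 25 9 27
f 25 27 26
f 26 27 28
f 26 28 12
f 27 9 29
f 27 29 28
f 28 29 30
f 28 30 12
f 29 9 31
f 29 31 30
f 30 31 32
f 30 32 12
f 31 9 33
f 31 33 32
f 32 33 34
f 32 34 12
f 33 9 35
f 33 35 34
f 34 35 36
f 34 36 12
f 35 9 37
f 35 37 36
f 36 37 38
f 36 38 12
f 37 9 39
f 37 39 38
f 38 39 40
f 38 40 12
f 39 9 41
f 39 41 40
f 40 41 42
f 40 42 12
f 41 9 10
f 41 10 42
f 42 10 11
f 42 11 12
f 43 54 48
f 43 48 44
f 43 44 50
f 43 50 53
f 43 53 54
f 44 48 52
f 48 54 47
f 54 53 45
f 53 50 49
f 50 44 51
f 46 52 47
f 46 47 45
f 46 45 49
f 46 49 51
f 46 51 52
f 47 52 48
f 45 47 54
f 49 45 53
f 51 49 50
f 52 51 44
f 56 58 55
f 59 56 55
f 55 58 57
f 57 59 55
f 56 62 58
f 60 56 59
f 60 62 56
f 58 62 57
f 61 59 57
f 57 62 61
f 61 60 59
f 62 60 61
f 64 63 67
f 64 67 65
f 65 67 68
f 65 68 66
f 67 63 69
f 67 69 68
f 68 69 70
f 68 70 66
f 69 63 71
f 69 71 70
f 70 71 72
f 70 72 66
f 71 63 73
f 71 73 72
f 72 73 74
f 72 74 66
f 73 63 75
f 73 75 74
f 74 75 76
f 74 76 66
f 75 63 77
f 75 77 76
f 76 77 78
f 76 78 66
f 77 63 79
f 77 79 78
f 78 79 80
f 78 80 66
f 79 63 81
f 79 81 80
f 80 81 82
f 80 82 66
f 81 63 83
f 81 83 82
f 82 83 84
f 82 84 66
f 83 63 64
f 83 64 84
f 84 64 65
f 84 65 66



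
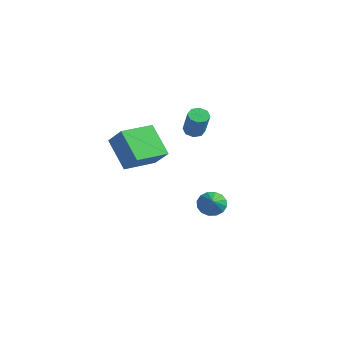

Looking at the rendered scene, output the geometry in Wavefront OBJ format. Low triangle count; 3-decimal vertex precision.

v 1.4 1.117 -3.629
v 2.044 1.374 -4.103
v 2.34 0.343 -2.771
v 2.007 1.675 -3.791
v 1.808 1.826 -3.436
v 1.499 1.788 -3.132
v 1.164 1.569 -2.961
v 0.892 1.23 -2.97
v 0.756 0.861 -3.155
v 0.793 0.56 -3.466
v 0.992 0.409 -3.822
v 1.301 0.447 -4.126
v 1.636 0.665 -4.296
v 1.908 1.005 -4.288
v 1.197 -4.855 0.994
v -0.309 -4.66 2.488
v 1.325 -2.844 0.86
v -0.18 -2.648 2.354
v 2.26 -4.852 2.066
v 0.755 -4.656 3.56
v 2.389 -2.84 1.932
v 0.883 -2.645 3.426
v 1.922 -0.664 2.834
v 2.456 -0.617 2.564
v 3.231 -0.97 4.035
v 2.698 -1.016 4.306
v 2.311 -0.217 2.737
v 3.086 -0.57 4.208
v 1.938 -0.078 2.966
v 2.713 -0.431 4.438
v 1.556 -0.283 3.119
v 2.331 -0.636 4.59
v 1.389 -0.71 3.105
v 2.164 -1.063 4.576
v 1.534 -1.11 2.932
v 2.309 -1.463 4.403
v 1.907 -1.249 2.702
v 2.682 -1.602 4.174
v 2.289 -1.044 2.55
v 3.064 -1.397 4.021
f 2 1 4
f 2 4 3
f 4 1 5
f 4 5 3
f 5 1 6
f 5 6 3
f 6 1 7
f 6 7 3
f 7 1 8
f 7 8 3
f 8 1 9
f 8 9 3
f 9 1 10
f 9 10 3
f 10 1 11
f 10 11 3
f 11 1 12
f 11 12 3
f 12 1 13
f 12 13 3
f 13 1 14
f 13 14 3
f 14 1 2
f 14 2 3
f 16 18 15
f 19 16 15
f 15 18 17
f 17 19 15
f 16 22 18
f 20 16 19
f 20 22 16
f 18 22 17
f 21 19 17
f 17 22 21
f 21 20 19
f 22 20 21
f 24 23 27
f 24 27 25
f 25 27 28
f 25 28 26
f 27 23 29
f 27 29 28
f 28 29 30
f 28 30 26
f 29 23 31
f 29 31 30
f 30 31 32
f 30 32 26
f 31 23 33
f 31 33 32
f 32 33 34
f 32 34 26
f 33 23 35
f 33 35 34
f 34 35 36
f 34 36 26
f 35 23 37
f 35 37 36
f 36 37 38
f 36 38 26
f 37 23 39
f 37 39 38
f 38 39 40
f 38 40 26
f 39 23 24
f 39 24 40
f 40 24 25
f 40 25 26



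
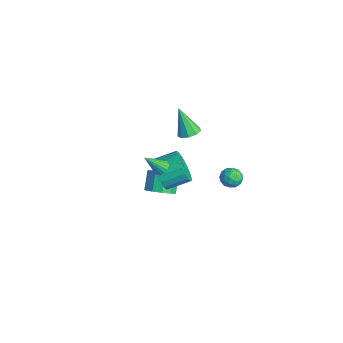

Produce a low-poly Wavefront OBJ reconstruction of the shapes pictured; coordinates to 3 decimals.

v -3.427 -0.374 -4.461
v -2.665 0.024 -4.059
v -3.47 0.552 -3.056
v -4.233 0.154 -3.459
v -2.889 0.409 -4.441
v -3.694 0.936 -3.438
v -3.319 0.495 -4.831
v -4.125 1.022 -3.829
v -3.791 0.249 -5.08
v -4.596 0.776 -4.078
v -4.123 -0.235 -5.093
v -4.929 0.292 -4.09
v -4.19 -0.772 -4.864
v -4.995 -0.244 -3.861
v -3.966 -1.156 -4.482
v -4.771 -0.629 -3.479
v -3.535 -1.242 -4.091
v -4.341 -0.715 -3.089
v -3.064 -0.996 -3.842
v -3.869 -0.469 -2.84
v -2.731 -0.512 -3.83
v -3.537 0.015 -2.827
v -1.592 0.725 2.545
v -0.987 0.923 2.86
v -2.368 0.375 4.255
v -1.279 1.307 2.806
v -1.718 1.419 2.63
v -2.097 1.206 2.414
v -2.24 0.768 2.26
v -2.08 0.31 2.239
v -1.691 0.047 2.361
v -1.256 0.1 2.57
v -0.978 0.446 2.767
v 0.831 2.693 -0.497
v 1.27 2.846 0.046
v 0.55 1.694 0.014
v 0.989 1.847 0.557
v 0.389 2.225 0.464
v 0.563 2.843 0.149
v 1.257 1.697 -0.089
v 1.431 2.315 -0.404
v 1.534 2.231 0.298
v 0.997 2.558 0.64
v 0.823 1.982 -0.58
v 0.286 2.309 -0.238
v 1.076 2.857 -0.27
v 0.744 1.683 0.33
v 0.392 1.905 0.276
v 0.65 1.995 0.595
v 0.66 2.855 -0.21
v 0.918 2.945 0.109
v 0.4 2.58 0.355
v 0.902 1.595 -0.049
v 1.16 1.685 0.27
v 1.17 2.545 -0.535
v 1.428 2.635 -0.216
v 1.42 1.96 -0.295
v 1.488 2.586 0.197
v 1.323 1.999 0.497
v 1.481 1.911 0.118
v 1.583 2.274 -0.068
v 1.173 2.778 0.398
v 1.007 2.191 0.698
v 0.655 2.413 0.644
v 0.757 2.776 0.458
v 1.328 2.416 0.546
v 0.813 2.349 -0.638
v 0.647 1.762 -0.338
v 1.063 1.764 -0.398
v 1.165 2.127 -0.584
v 0.497 2.541 -0.437
v 0.332 1.954 -0.137
v 0.237 2.266 0.128
v 0.339 2.629 -0.058
v 0.492 2.124 -0.486
v 1.514 -2.222 3.245
v 1.837 -2.54 2.991
v 1.546 -3.218 4.535
v 1.981 -2.395 3.099
v 2.033 -2.216 3.236
v 1.983 -2.038 3.375
v 1.839 -1.897 3.488
v 1.631 -1.819 3.553
v 1.399 -1.822 3.557
v 1.19 -1.903 3.5
v 1.046 -2.048 3.392
v 0.994 -2.227 3.254
v 1.045 -2.405 3.116
v 1.188 -2.547 3.002
v 1.397 -2.624 2.937
v 1.628 -2.622 2.933
v -0.453 -1.523 0.488
v -0.087 -1.991 1.402
v 0.2 -0.664 1.966
v -0.167 -0.197 1.052
v 0.29 -1.966 1.151
v 0.577 -0.639 1.715
v 0.538 -1.864 0.785
v 0.825 -0.538 1.35
v 0.615 -1.704 0.369
v 0.902 -0.377 0.933
v 0.507 -1.512 -0.028
v 0.794 -0.185 0.537
v 0.233 -1.322 -0.335
v 0.52 0.005 0.23
v -0.16 -1.167 -0.499
v 0.127 0.16 0.065
v -0.603 -1.074 -0.494
v -0.316 0.253 0.071
v -1.021 -1.058 -0.318
v -0.734 0.269 0.246
v -1.34 -1.123 -0.003
v -1.053 0.204 0.561
v -1.506 -1.257 0.397
v -1.22 0.07 0.961
v -1.49 -1.437 0.812
v -1.204 -0.11 1.377
v -1.295 -1.632 1.172
v -1.008 -0.306 1.736
v -0.954 -1.809 1.413
v -0.667 -0.482 1.977
v -0.527 -1.936 1.494
v -0.24 -0.609 2.059
f 2 1 5
f 2 5 3
f 3 5 6
f 3 6 4
f 5 1 7
f 5 7 6
f 6 7 8
f 6 8 4
f 7 1 9
f 7 9 8
f 8 9 10
f 8 10 4
f 9 1 11
f 9 11 10
f 10 11 12
f 10 12 4
f 11 1 13
f 11 13 12
f 12 13 14
f 12 14 4
f 13 1 15
f 13 15 14
f 14 15 16
f 14 16 4
f 15 1 17
f 15 17 16
f 16 17 18
f 16 18 4
f 17 1 19
f 17 19 18
f 18 19 20
f 18 20 4
f 19 1 21
f 19 21 20
f 20 21 22
f 20 22 4
f 21 1 2
f 21 2 22
f 22 2 3
f 22 3 4
f 24 23 26
f 24 26 25
f 26 23 27
f 26 27 25
f 27 23 28
f 27 28 25
f 28 23 29
f 28 29 25
f 29 23 30
f 29 30 25
f 30 23 31
f 30 31 25
f 31 23 32
f 31 32 25
f 32 23 33
f 32 33 25
f 33 23 24
f 33 24 25
f 34 71 50
f 71 45 74
f 50 74 39
f 71 74 50
f 34 50 46
f 50 39 51
f 46 51 35
f 50 51 46
f 34 46 55
f 46 35 56
f 55 56 41
f 46 56 55
f 34 55 67
f 55 41 70
f 67 70 44
f 55 70 67
f 34 67 71
f 67 44 75
f 71 75 45
f 67 75 71
f 35 51 62
f 51 39 65
f 62 65 43
f 51 65 62
f 39 74 52
f 74 45 73
f 52 73 38
f 74 73 52
f 45 75 72
f 75 44 68
f 72 68 36
f 75 68 72
f 44 70 69
f 70 41 57
f 69 57 40
f 70 57 69
f 41 56 61
f 56 35 58
f 61 58 42
f 56 58 61
f 37 63 49
f 63 43 64
f 49 64 38
f 63 64 49
f 37 49 47
f 49 38 48
f 47 48 36
f 49 48 47
f 37 47 54
f 47 36 53
f 54 53 40
f 47 53 54
f 37 54 59
f 54 40 60
f 59 60 42
f 54 60 59
f 37 59 63
f 59 42 66
f 63 66 43
f 59 66 63
f 38 64 52
f 64 43 65
f 52 65 39
f 64 65 52
f 36 48 72
f 48 38 73
f 72 73 45
f 48 73 72
f 40 53 69
f 53 36 68
f 69 68 44
f 53 68 69
f 42 60 61
f 60 40 57
f 61 57 41
f 60 57 61
f 43 66 62
f 66 42 58
f 62 58 35
f 66 58 62
f 77 76 79
f 77 79 78
f 79 76 80
f 79 80 78
f 80 76 81
f 80 81 78
f 81 76 82
f 81 82 78
f 82 76 83
f 82 83 78
f 83 76 84
f 83 84 78
f 84 76 85
f 84 85 78
f 85 76 86
f 85 86 78
f 86 76 87
f 86 87 78
f 87 76 88
f 87 88 78
f 88 76 89
f 88 89 78
f 89 76 90
f 89 90 78
f 90 76 91
f 90 91 78
f 91 76 77
f 91 77 78
f 93 92 96
f 93 96 94
f 94 96 97
f 94 97 95
f 96 92 98
f 96 98 97
f 97 98 99
f 97 99 95
f 98 92 100
f 98 100 99
f 99 100 101
f 99 101 95
f 100 92 102
f 100 102 101
f 101 102 103
f 101 103 95
f 102 92 104
f 102 104 103
f 103 104 105
f 103 105 95
f 104 92 106
f 104 106 105
f 105 106 107
f 105 107 95
f 106 92 108
f 106 108 107
f 107 108 109
f 107 109 95
f 108 92 110
f 108 110 109
f 109 110 111
f 109 111 95
f 110 92 112
f 110 112 111
f 111 112 113
f 111 113 95
f 112 92 114
f 112 114 113
f 113 114 115
f 113 115 95
f 114 92 116
f 114 116 115
f 115 116 117
f 115 117 95
f 116 92 118
f 116 118 117
f 117 118 119
f 117 119 95
f 118 92 120
f 118 120 119
f 119 120 121
f 119 121 95
f 120 92 122
f 120 122 121
f 121 122 123
f 121 123 95
f 122 92 93
f 122 93 123
f 123 93 94
f 123 94 95



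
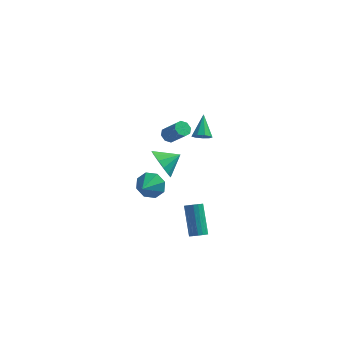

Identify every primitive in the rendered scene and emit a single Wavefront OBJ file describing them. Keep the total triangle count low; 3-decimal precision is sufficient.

v -0.671 -1.786 -0.054
v -0.321 -2.165 -0.73
v -0.849 -2.894 0.474
v 0.118 -2.017 -0.272
v 0.094 -1.734 0.313
v -0.378 -1.482 0.684
v -1.021 -1.408 0.622
v -1.459 -1.555 0.164
v -1.436 -1.838 -0.421
v -0.964 -2.09 -0.792
v -1.349 3.407 -2.494
v -0.756 3.216 -3.351
v -0.391 4.013 -1.966
v -1.002 3.695 -3.453
v -1.342 4.097 -3.298
v -1.683 4.315 -2.928
v -1.935 4.289 -2.441
v -2.03 4.027 -1.969
v -1.942 3.599 -1.637
v -1.696 3.119 -1.534
v -1.356 2.717 -1.689
v -1.015 2.5 -2.06
v -0.763 2.526 -2.547
v -0.668 2.788 -3.019
v 1.74 -0.882 -4.541
v 2.241 -0.794 -4.43
v 1.7 0.369 -2.908
v 1.2 0.282 -3.019
v 2.182 -0.612 -4.589
v 1.642 0.551 -3.068
v 2.023 -0.492 -4.738
v 1.482 0.671 -3.217
v 1.799 -0.461 -4.841
v 1.258 0.702 -3.32
v 1.561 -0.527 -4.876
v 1.02 0.637 -3.354
v 1.364 -0.673 -4.834
v 0.824 0.49 -3.312
v 1.254 -0.868 -4.724
v 0.713 0.295 -3.203
v 1.255 -1.065 -4.573
v 0.714 0.098 -3.051
v 1.367 -1.221 -4.414
v 0.826 -0.058 -2.893
v 1.565 -1.299 -4.284
v 1.024 -0.135 -2.763
v 1.803 -1.281 -4.213
v 1.262 -0.118 -2.692
v 2.026 -1.172 -4.217
v 1.486 -0.008 -2.696
v 2.184 -0.996 -4.296
v 1.644 0.167 -2.774
v -0.557 1.965 1.227
v -0.166 1.957 0.884
v 0.707 1.526 1.89
v 0.317 1.535 2.233
v -0.201 2.309 1.066
v 0.672 1.879 2.072
v -0.445 2.46 1.342
v 0.428 2.03 2.348
v -0.754 2.321 1.551
v 0.119 1.891 2.557
v -0.947 1.974 1.57
v -0.074 1.543 2.576
v -0.912 1.621 1.388
v -0.039 1.191 2.394
v -0.668 1.47 1.112
v 0.205 1.04 2.118
v -0.359 1.609 0.903
v 0.514 1.179 1.909
v 1.74 -0.291 3.171
v 2.074 0.037 2.863
v 1.6 0.771 4.149
v 1.709 0.086 2.758
v 1.359 -0.042 2.846
v 1.187 -0.286 3.086
v 1.274 -0.532 3.366
v 1.58 -0.666 3.555
v 1.96 -0.624 3.564
v 2.238 -0.426 3.389
v 2.283 -0.165 3.113
f 2 1 4
f 2 4 3
f 4 1 5
f 4 5 3
f 5 1 6
f 5 6 3
f 6 1 7
f 6 7 3
f 7 1 8
f 7 8 3
f 8 1 9
f 8 9 3
f 9 1 10
f 9 10 3
f 10 1 2
f 10 2 3
f 12 11 14
f 12 14 13
f 14 11 15
f 14 15 13
f 15 11 16
f 15 16 13
f 16 11 17
f 16 17 13
f 17 11 18
f 17 18 13
f 18 11 19
f 18 19 13
f 19 11 20
f 19 20 13
f 20 11 21
f 20 21 13
f 21 11 22
f 21 22 13
f 22 11 23
f 22 23 13
f 23 11 24
f 23 24 13
f 24 11 12
f 24 12 13
f 26 25 29
f 26 29 27
f 27 29 30
f 27 30 28
f 29 25 31
f 29 31 30
f 30 31 32
f 30 32 28
f 31 25 33
f 31 33 32
f 32 33 34
f 32 34 28
f 33 25 35
f 33 35 34
f 34 35 36
f 34 36 28
f 35 25 37
f 35 37 36
f 36 37 38
f 36 38 28
f 37 25 39
f 37 39 38
f 38 39 40
f 38 40 28
f 39 25 41
f 39 41 40
f 40 41 42
f 40 42 28
f 41 25 43
f 41 43 42
f 42 43 44
f 42 44 28
f 43 25 45
f 43 45 44
f 44 45 46
f 44 46 28
f 45 25 47
f 45 47 46
f 46 47 48
f 46 48 28
f 47 25 49
f 47 49 48
f 48 49 50
f 48 50 28
f 49 25 51
f 49 51 50
f 50 51 52
f 50 52 28
f 51 25 26
f 51 26 52
f 52 26 27
f 52 27 28
f 54 53 57
f 54 57 55
f 55 57 58
f 55 58 56
f 57 53 59
f 57 59 58
f 58 59 60
f 58 60 56
f 59 53 61
f 59 61 60
f 60 61 62
f 60 62 56
f 61 53 63
f 61 63 62
f 62 63 64
f 62 64 56
f 63 53 65
f 63 65 64
f 64 65 66
f 64 66 56
f 65 53 67
f 65 67 66
f 66 67 68
f 66 68 56
f 67 53 69
f 67 69 68
f 68 69 70
f 68 70 56
f 69 53 54
f 69 54 70
f 70 54 55
f 70 55 56
f 72 71 74
f 72 74 73
f 74 71 75
f 74 75 73
f 75 71 76
f 75 76 73
f 76 71 77
f 76 77 73
f 77 71 78
f 77 78 73
f 78 71 79
f 78 79 73
f 79 71 80
f 79 80 73
f 80 71 81
f 80 81 73
f 81 71 72
f 81 72 73

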